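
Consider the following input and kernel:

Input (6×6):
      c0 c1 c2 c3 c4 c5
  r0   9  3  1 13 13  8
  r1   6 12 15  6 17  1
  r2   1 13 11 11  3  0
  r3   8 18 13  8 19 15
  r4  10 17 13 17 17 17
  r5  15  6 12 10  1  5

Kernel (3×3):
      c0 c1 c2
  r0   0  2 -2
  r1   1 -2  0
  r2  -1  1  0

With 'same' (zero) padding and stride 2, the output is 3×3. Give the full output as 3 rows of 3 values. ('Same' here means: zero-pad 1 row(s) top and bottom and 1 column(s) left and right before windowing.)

-12 4 -2
-6 4 48
-25 7 -18

Output[0,0]: The receptive field on the zero-padded input at this output position is [0 0 0 / 0 9 3 / 0 6 12]. Elementwise product with the kernel and sum: 0·2 + 0·-2 + 0·1 + 9·-2 + 0·-1 + 6·1.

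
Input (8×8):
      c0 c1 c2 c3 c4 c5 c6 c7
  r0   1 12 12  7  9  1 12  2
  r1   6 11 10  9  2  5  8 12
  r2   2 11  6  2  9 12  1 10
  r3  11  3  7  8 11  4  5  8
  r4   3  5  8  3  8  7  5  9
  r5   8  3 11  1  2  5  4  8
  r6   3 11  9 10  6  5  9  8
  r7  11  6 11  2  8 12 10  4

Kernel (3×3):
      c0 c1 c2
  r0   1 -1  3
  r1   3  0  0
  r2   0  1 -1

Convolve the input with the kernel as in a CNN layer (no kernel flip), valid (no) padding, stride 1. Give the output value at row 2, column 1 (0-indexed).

The receptive field on the input at this output position is [11 6 2 / 3 7 8 / 5 8 3]. Elementwise product with the kernel and sum: 11·1 + 6·-1 + 2·3 + 3·3 + 8·1 + 3·-1.

25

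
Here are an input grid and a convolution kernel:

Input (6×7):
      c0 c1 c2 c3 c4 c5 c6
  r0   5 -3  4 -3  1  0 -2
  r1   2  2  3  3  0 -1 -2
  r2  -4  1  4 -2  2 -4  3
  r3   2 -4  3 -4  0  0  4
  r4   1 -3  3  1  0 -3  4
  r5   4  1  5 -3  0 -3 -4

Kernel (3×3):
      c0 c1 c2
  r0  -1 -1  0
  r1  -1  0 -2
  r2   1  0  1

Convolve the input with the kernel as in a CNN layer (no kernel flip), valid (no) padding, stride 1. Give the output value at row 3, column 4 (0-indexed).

The receptive field on the input at this output position is [0 0 4 / 0 -3 4 / 0 -3 -4]. Elementwise product with the kernel and sum: 0·-1 + 0·-1 + 0·-1 + 4·-2 + 0·1 + -4·1.

-12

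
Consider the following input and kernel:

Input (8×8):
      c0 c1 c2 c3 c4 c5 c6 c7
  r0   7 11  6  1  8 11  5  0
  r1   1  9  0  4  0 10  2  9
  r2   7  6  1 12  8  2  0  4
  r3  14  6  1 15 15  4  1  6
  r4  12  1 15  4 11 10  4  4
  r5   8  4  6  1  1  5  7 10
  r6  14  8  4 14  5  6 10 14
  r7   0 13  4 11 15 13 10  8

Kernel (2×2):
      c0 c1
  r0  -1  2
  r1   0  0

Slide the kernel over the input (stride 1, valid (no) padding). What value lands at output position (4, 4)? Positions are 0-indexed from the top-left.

9

The receptive field on the input at this output position is [11 10 / 1 5]. Elementwise product with the kernel and sum: 11·-1 + 10·2.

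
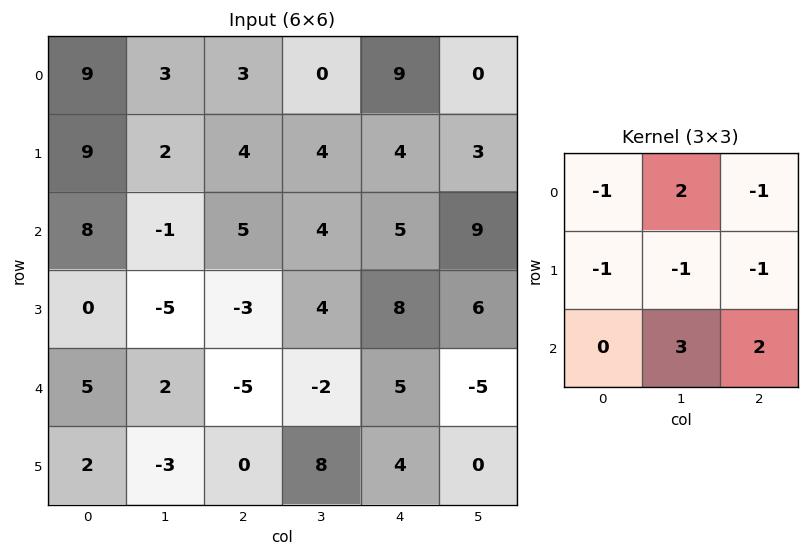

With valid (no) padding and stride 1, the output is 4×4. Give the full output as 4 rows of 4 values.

Output[0,0]: The receptive field on the input at this output position is [9 3 3 / 9 2 4 / 8 -1 5]. Elementwise product with the kernel and sum: 9·-1 + 3·2 + 3·-1 + 9·-1 + 2·-1 + 4·-1 + -1·3 + 5·2.
Output[0,1]: The receptive field on the input at this output position is [3 3 0 / 2 4 4 / -1 5 4]. Elementwise product with the kernel and sum: 3·-1 + 3·2 + 0·-1 + 2·-1 + 4·-1 + 4·-1 + 5·3 + 4·2.

-14 16 -2 40
-42 -7 14 19
-11 -8 -7 -16
-18 16 37 20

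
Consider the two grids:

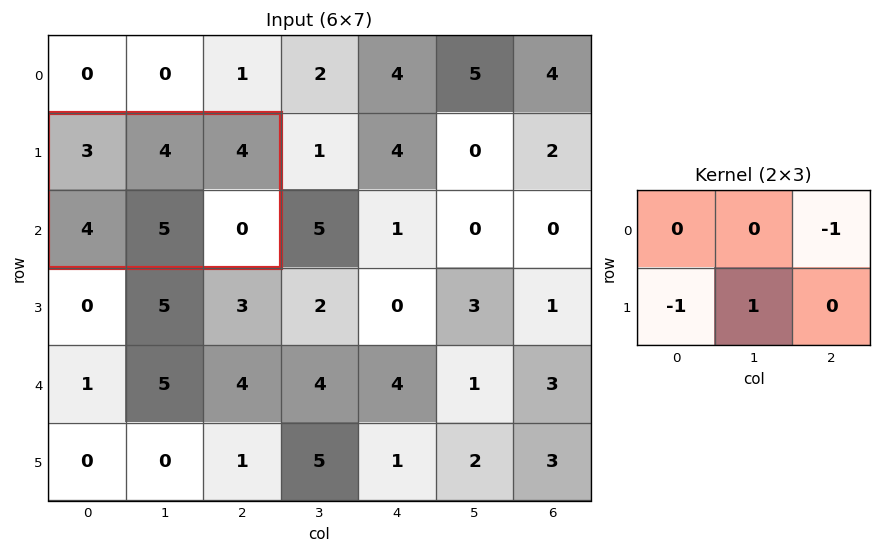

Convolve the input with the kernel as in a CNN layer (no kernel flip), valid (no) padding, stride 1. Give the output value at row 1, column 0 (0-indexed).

-3

The receptive field on the input at this output position is [3 4 4 / 4 5 0]. Elementwise product with the kernel and sum: 4·-1 + 4·-1 + 5·1.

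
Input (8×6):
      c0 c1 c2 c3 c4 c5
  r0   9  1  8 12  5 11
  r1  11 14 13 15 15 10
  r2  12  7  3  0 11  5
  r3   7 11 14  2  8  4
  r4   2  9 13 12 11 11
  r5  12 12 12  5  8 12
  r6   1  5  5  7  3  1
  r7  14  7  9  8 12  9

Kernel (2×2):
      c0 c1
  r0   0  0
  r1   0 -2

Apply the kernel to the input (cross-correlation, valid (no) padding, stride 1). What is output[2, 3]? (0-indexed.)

-16

The receptive field on the input at this output position is [0 11 / 2 8]. Elementwise product with the kernel and sum: 8·-2.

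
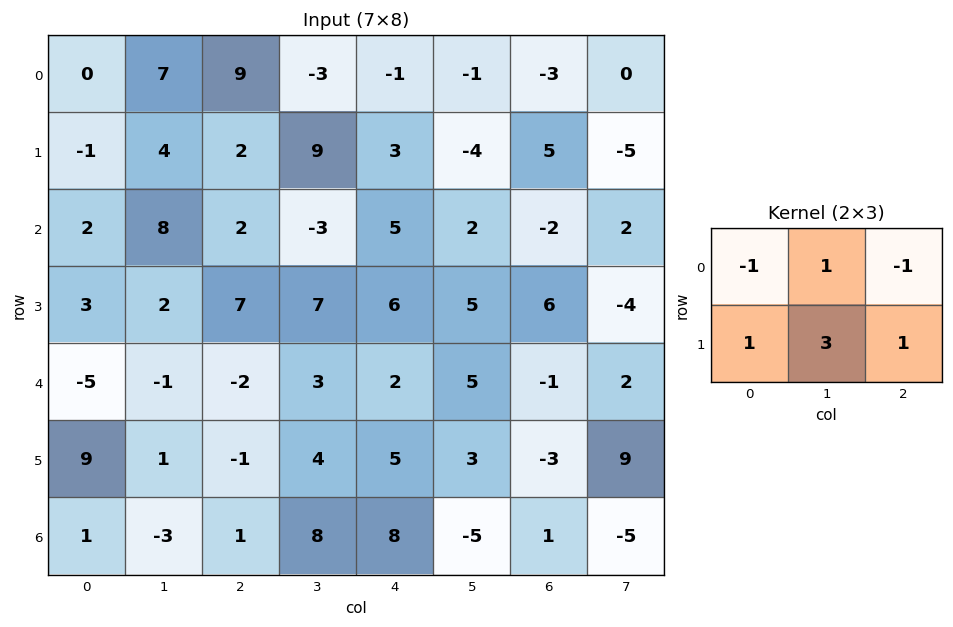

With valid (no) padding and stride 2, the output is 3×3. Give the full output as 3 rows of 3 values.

11 21 -1
20 24 26
17 19 15

Output[0,0]: The receptive field on the input at this output position is [0 7 9 / -1 4 2]. Elementwise product with the kernel and sum: 0·-1 + 7·1 + 9·-1 + -1·1 + 4·3 + 2·1.
Output[0,1]: The receptive field on the input at this output position is [9 -3 -1 / 2 9 3]. Elementwise product with the kernel and sum: 9·-1 + -3·1 + -1·-1 + 2·1 + 9·3 + 3·1.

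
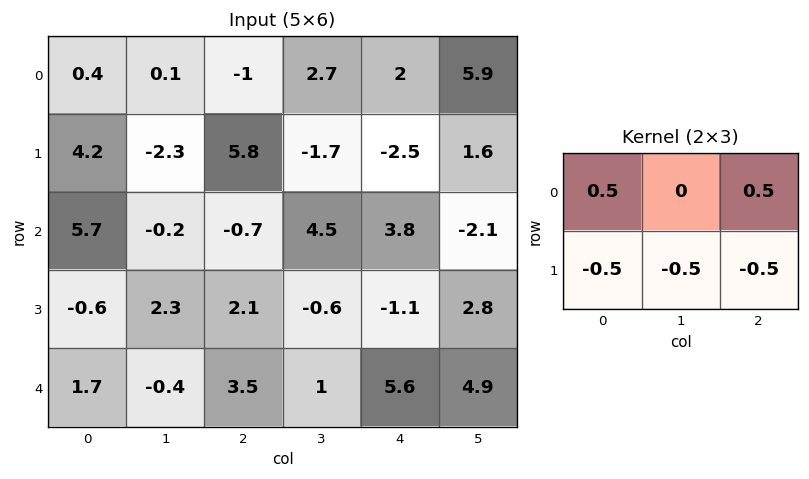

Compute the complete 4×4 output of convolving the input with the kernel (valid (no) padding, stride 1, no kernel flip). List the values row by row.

Output[0,0]: The receptive field on the input at this output position is [0.4 0.1 -1 / 4.2 -2.3 5.8]. Elementwise product with the kernel and sum: 0.4·0.5 + -1·0.5 + 4.2·-0.5 + -2.3·-0.5 + 5.8·-0.5.

-4.15 0.5 -0.3 5.6
2.6 -3.8 -2.15 -3.15
0.6 0.25 1.35 0.65
-1.65 -1.2 -4.55 -4.65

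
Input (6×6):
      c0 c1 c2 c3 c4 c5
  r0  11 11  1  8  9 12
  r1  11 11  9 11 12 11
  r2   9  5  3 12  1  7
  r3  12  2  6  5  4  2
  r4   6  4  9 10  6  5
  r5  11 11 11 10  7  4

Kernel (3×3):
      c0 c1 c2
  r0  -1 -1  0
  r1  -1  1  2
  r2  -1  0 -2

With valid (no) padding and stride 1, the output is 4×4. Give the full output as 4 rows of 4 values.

-19 -21 12 -20
-44 -10 -23 -29
-36 -18 -29 -30
-31 -14 -23 -21

Output[0,0]: The receptive field on the input at this output position is [11 11 1 / 11 11 9 / 9 5 3]. Elementwise product with the kernel and sum: 11·-1 + 11·-1 + 11·-1 + 11·1 + 9·2 + 9·-1 + 3·-2.
Output[0,1]: The receptive field on the input at this output position is [11 1 8 / 11 9 11 / 5 3 12]. Elementwise product with the kernel and sum: 11·-1 + 1·-1 + 11·-1 + 9·1 + 11·2 + 5·-1 + 12·-2.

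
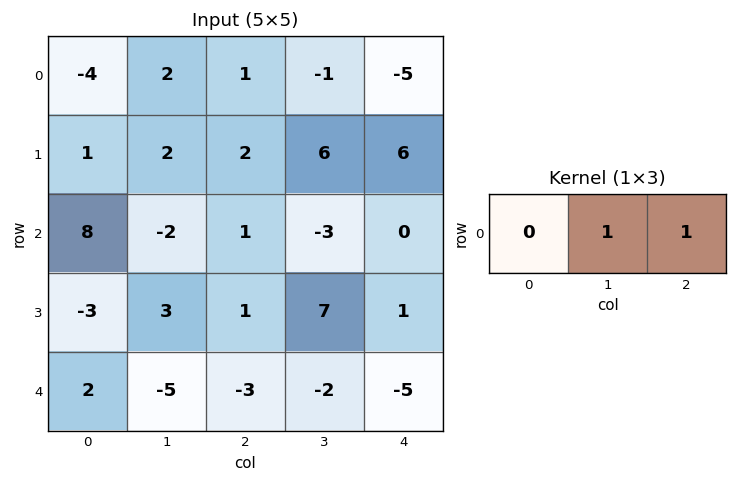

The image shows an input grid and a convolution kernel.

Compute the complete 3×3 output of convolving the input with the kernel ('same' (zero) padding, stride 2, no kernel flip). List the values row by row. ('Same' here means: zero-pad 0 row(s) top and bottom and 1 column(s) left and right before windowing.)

Output[0,0]: The receptive field on the zero-padded input at this output position is [0 -4 2]. Elementwise product with the kernel and sum: -4·1 + 2·1.

-2 0 -5
6 -2 0
-3 -5 -5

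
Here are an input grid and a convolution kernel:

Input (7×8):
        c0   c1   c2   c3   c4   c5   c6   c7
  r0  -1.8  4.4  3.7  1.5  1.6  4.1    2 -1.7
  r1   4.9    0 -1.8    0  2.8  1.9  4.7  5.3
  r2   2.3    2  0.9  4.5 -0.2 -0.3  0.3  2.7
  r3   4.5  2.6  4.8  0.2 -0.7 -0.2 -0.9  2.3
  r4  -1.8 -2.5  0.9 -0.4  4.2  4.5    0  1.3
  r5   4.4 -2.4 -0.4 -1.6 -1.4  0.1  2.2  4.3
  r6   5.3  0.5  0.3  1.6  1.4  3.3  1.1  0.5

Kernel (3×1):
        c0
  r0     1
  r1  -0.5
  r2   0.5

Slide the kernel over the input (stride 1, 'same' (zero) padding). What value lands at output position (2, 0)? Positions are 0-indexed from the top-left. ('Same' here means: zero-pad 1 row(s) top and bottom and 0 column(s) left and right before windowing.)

6

The receptive field on the zero-padded input at this output position is [4.9 / 2.3 / 4.5]. Elementwise product with the kernel and sum: 4.9·1 + 2.3·-0.5 + 4.5·0.5.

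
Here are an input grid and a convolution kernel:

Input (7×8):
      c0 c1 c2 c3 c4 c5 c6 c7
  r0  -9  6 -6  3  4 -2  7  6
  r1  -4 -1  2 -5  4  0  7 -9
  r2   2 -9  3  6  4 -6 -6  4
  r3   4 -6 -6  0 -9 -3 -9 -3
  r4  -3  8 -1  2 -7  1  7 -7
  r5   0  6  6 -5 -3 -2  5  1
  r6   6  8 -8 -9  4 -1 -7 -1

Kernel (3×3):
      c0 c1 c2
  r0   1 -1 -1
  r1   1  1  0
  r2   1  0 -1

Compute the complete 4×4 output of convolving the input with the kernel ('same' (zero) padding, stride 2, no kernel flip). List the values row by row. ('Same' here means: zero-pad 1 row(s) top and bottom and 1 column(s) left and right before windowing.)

Output[0,0]: The receptive field on the zero-padded input at this output position is [0 0 0 / 0 -9 6 / 0 -4 -1]. Elementwise product with the kernel and sum: 0·1 + 0·-1 + 0·-1 + 0·1 + -9·1 + 0·1 + -1·-1.

-8 4 2 14
13 -10 4 -10
-7 18 4 14
0 5 -5 -16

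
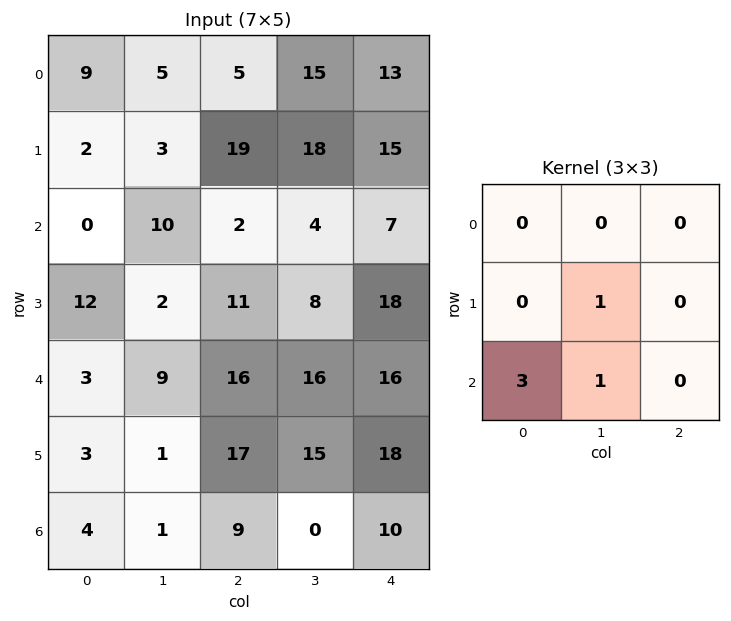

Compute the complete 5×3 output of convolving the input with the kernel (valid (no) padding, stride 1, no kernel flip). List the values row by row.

13 51 28
48 19 45
20 54 72
19 36 82
14 29 42

Output[0,0]: The receptive field on the input at this output position is [9 5 5 / 2 3 19 / 0 10 2]. Elementwise product with the kernel and sum: 3·1 + 0·3 + 10·1.
Output[0,1]: The receptive field on the input at this output position is [5 5 15 / 3 19 18 / 10 2 4]. Elementwise product with the kernel and sum: 19·1 + 10·3 + 2·1.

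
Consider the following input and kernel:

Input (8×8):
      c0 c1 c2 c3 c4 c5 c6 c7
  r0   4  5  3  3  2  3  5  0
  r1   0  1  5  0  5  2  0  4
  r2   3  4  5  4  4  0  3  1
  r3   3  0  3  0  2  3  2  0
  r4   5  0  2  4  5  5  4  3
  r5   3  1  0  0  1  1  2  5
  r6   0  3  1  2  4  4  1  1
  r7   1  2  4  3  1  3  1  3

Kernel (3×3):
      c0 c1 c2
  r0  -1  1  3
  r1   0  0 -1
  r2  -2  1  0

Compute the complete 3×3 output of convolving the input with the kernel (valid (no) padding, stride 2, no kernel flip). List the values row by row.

Output[0,0]: The receptive field on the input at this output position is [4 5 3 / 0 1 5 / 3 4 5]. Elementwise product with the kernel and sum: 4·-1 + 5·1 + 3·3 + 5·-1 + 3·-2 + 4·1.
Output[0,1]: The receptive field on the input at this output position is [3 3 2 / 5 0 5 / 5 4 4]. Elementwise product with the kernel and sum: 3·-1 + 3·1 + 2·3 + 5·-1 + 5·-2 + 4·1.

3 -5 8
3 9 -2
4 16 6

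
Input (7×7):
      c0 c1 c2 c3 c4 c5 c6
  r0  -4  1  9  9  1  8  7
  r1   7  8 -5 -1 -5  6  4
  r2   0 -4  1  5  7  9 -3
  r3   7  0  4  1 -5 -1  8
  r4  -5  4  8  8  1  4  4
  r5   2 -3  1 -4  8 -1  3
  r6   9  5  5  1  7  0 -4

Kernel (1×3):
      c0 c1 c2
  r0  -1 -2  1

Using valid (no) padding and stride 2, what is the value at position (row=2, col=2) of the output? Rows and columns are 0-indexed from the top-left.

-5

The receptive field on the input at this output position is [1 4 4]. Elementwise product with the kernel and sum: 1·-1 + 4·-2 + 4·1.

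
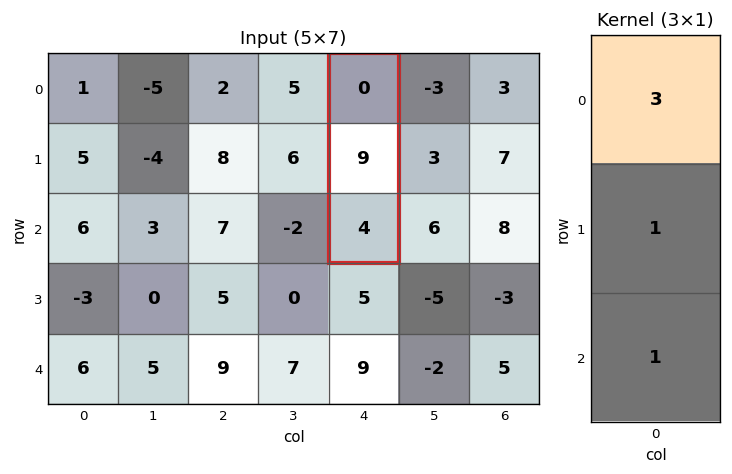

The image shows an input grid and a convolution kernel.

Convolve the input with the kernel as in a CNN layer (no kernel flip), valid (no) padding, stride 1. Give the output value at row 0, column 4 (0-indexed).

13

The receptive field on the input at this output position is [0 / 9 / 4]. Elementwise product with the kernel and sum: 0·3 + 9·1 + 4·1.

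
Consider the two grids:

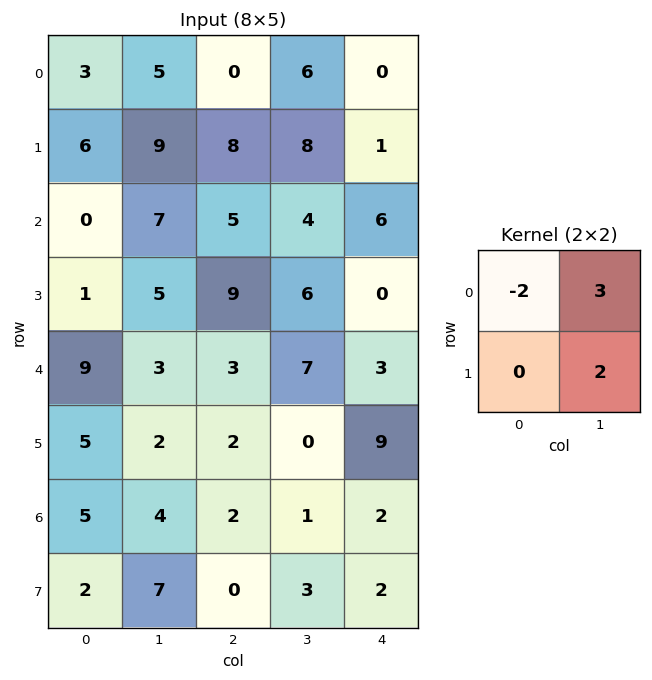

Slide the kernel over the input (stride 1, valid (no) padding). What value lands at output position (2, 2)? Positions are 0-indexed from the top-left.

14

The receptive field on the input at this output position is [5 4 / 9 6]. Elementwise product with the kernel and sum: 5·-2 + 4·3 + 6·2.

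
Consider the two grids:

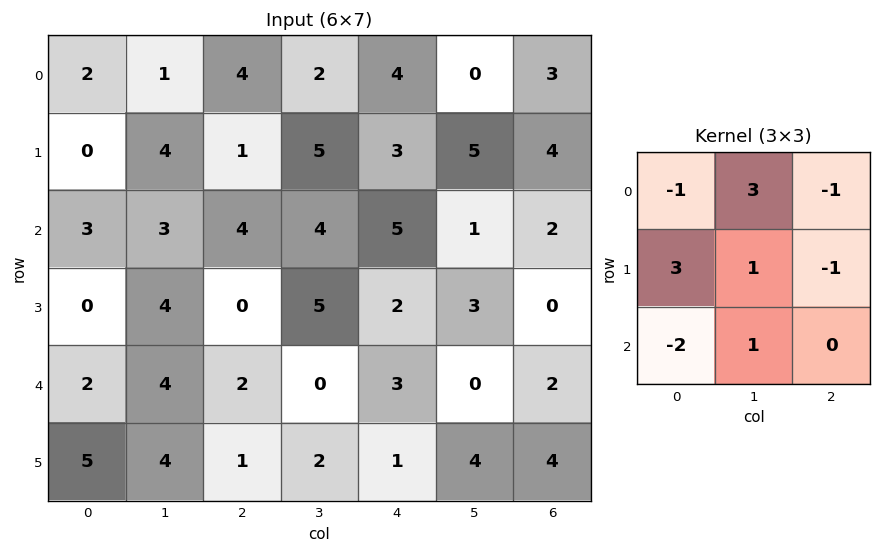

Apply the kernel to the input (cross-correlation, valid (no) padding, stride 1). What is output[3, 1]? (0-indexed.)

-2

The receptive field on the input at this output position is [4 0 5 / 4 2 0 / 4 1 2]. Elementwise product with the kernel and sum: 4·-1 + 0·3 + 5·-1 + 4·3 + 2·1 + 0·-1 + 4·-2 + 1·1.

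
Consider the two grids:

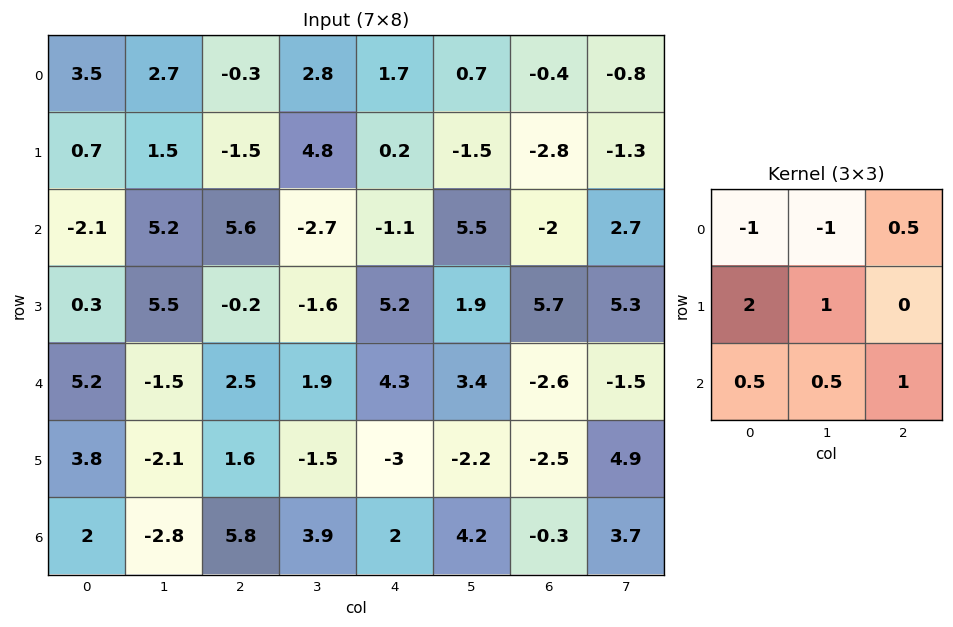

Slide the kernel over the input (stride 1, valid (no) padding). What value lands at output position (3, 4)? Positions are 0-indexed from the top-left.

2.65

The receptive field on the input at this output position is [5.2 1.9 5.7 / 4.3 3.4 -2.6 / -3 -2.2 -2.5]. Elementwise product with the kernel and sum: 5.2·-1 + 1.9·-1 + 5.7·0.5 + 4.3·2 + 3.4·1 + -3·0.5 + -2.2·0.5 + -2.5·1.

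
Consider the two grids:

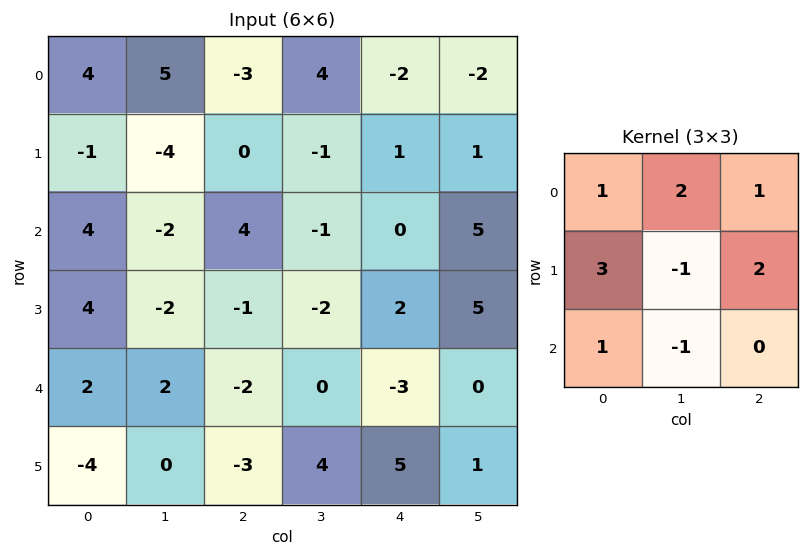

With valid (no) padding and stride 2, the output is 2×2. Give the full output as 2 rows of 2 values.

18 11
16 3

Output[0,0]: The receptive field on the input at this output position is [4 5 -3 / -1 -4 0 / 4 -2 4]. Elementwise product with the kernel and sum: 4·1 + 5·2 + -3·1 + -1·3 + -4·-1 + 0·2 + 4·1 + -2·-1.
Output[0,1]: The receptive field on the input at this output position is [-3 4 -2 / 0 -1 1 / 4 -1 0]. Elementwise product with the kernel and sum: -3·1 + 4·2 + -2·1 + 0·3 + -1·-1 + 1·2 + 4·1 + -1·-1.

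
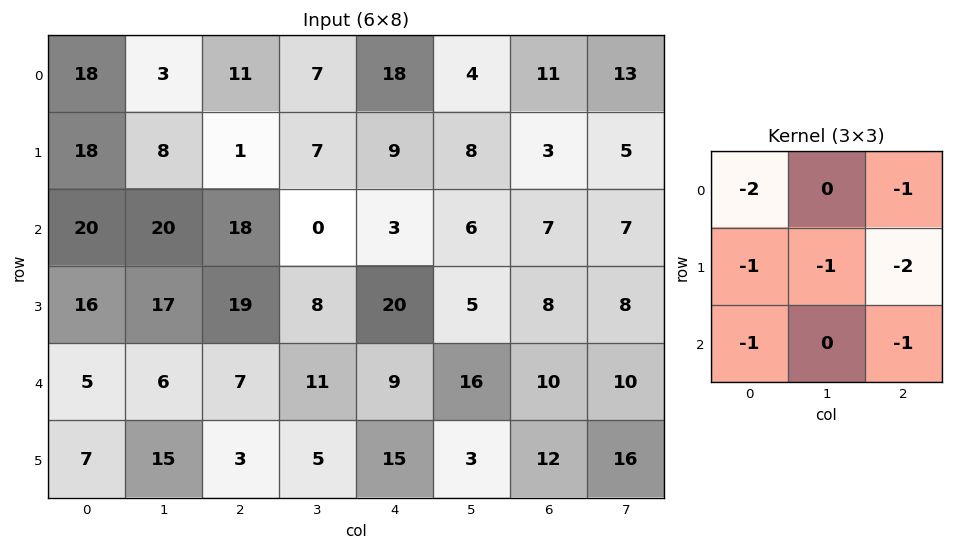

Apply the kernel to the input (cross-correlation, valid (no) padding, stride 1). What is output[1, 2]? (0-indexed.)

-74

The receptive field on the input at this output position is [1 7 9 / 18 0 3 / 19 8 20]. Elementwise product with the kernel and sum: 1·-2 + 9·-1 + 18·-1 + 0·-1 + 3·-2 + 19·-1 + 20·-1.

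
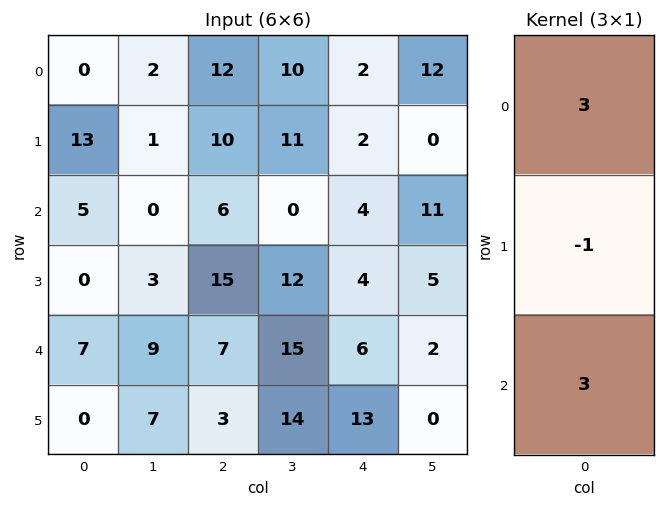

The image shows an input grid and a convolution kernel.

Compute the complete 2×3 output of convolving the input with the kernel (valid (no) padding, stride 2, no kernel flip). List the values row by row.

2 44 16
36 24 26

Output[0,0]: The receptive field on the input at this output position is [0 / 13 / 5]. Elementwise product with the kernel and sum: 0·3 + 13·-1 + 5·3.
Output[0,1]: The receptive field on the input at this output position is [12 / 10 / 6]. Elementwise product with the kernel and sum: 12·3 + 10·-1 + 6·3.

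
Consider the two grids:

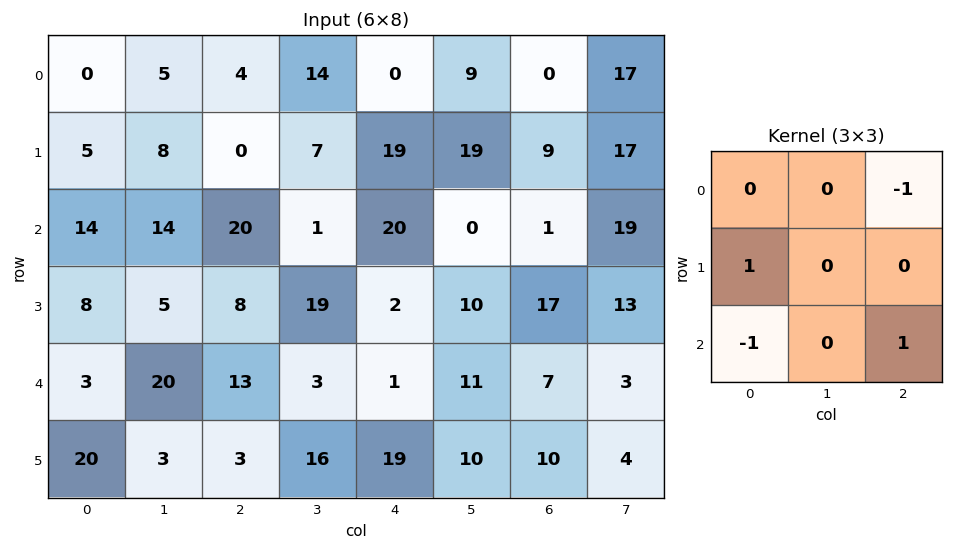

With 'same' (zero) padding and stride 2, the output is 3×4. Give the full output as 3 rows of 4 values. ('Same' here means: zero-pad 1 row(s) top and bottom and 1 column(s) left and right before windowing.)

Output[0,0]: The receptive field on the zero-padded input at this output position is [0 0 0 / 0 0 5 / 0 5 8]. Elementwise product with the kernel and sum: 0·-1 + 0·1 + 0·-1 + 8·1.
Output[0,1]: The receptive field on the zero-padded input at this output position is [0 0 0 / 5 4 14 / 8 0 7]. Elementwise product with the kernel and sum: 0·-1 + 5·1 + 8·-1 + 7·1.

8 4 26 7
-3 21 -27 -14
-2 14 -13 -8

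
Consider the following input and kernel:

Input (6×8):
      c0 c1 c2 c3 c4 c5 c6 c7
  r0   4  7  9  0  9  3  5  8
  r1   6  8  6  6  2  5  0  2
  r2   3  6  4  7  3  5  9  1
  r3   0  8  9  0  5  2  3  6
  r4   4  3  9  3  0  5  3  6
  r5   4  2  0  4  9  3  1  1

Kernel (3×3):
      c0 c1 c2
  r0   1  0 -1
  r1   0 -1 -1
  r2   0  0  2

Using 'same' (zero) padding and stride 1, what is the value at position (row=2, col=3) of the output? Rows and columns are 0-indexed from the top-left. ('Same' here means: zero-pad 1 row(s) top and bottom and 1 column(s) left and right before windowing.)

4

The receptive field on the zero-padded input at this output position is [6 6 2 / 4 7 3 / 9 0 5]. Elementwise product with the kernel and sum: 6·1 + 2·-1 + 7·-1 + 3·-1 + 5·2.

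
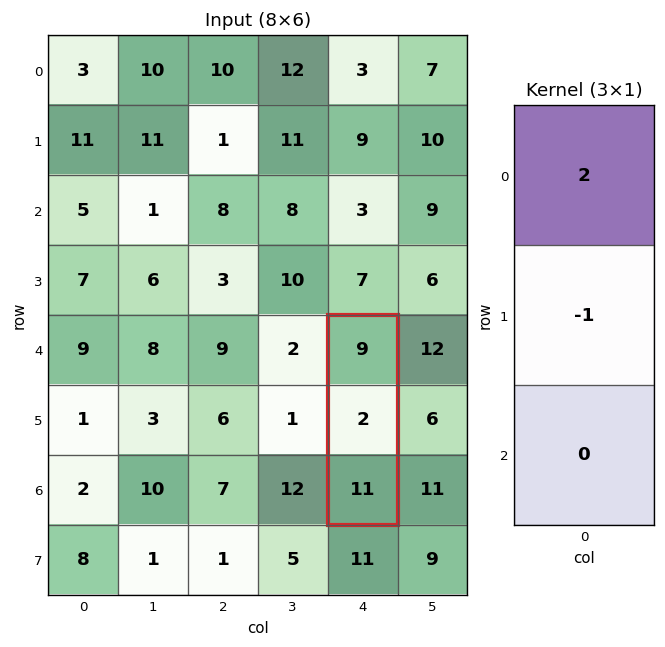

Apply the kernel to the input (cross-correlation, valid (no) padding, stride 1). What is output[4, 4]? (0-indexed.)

The receptive field on the input at this output position is [9 / 2 / 11]. Elementwise product with the kernel and sum: 9·2 + 2·-1.

16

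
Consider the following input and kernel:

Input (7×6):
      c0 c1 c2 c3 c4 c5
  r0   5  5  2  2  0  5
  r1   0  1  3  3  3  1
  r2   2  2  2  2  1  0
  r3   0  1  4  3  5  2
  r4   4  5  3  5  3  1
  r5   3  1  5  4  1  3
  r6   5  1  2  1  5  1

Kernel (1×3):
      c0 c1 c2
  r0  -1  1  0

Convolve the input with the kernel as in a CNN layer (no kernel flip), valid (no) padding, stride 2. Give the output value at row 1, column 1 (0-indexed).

0

The receptive field on the input at this output position is [2 2 1]. Elementwise product with the kernel and sum: 2·-1 + 2·1.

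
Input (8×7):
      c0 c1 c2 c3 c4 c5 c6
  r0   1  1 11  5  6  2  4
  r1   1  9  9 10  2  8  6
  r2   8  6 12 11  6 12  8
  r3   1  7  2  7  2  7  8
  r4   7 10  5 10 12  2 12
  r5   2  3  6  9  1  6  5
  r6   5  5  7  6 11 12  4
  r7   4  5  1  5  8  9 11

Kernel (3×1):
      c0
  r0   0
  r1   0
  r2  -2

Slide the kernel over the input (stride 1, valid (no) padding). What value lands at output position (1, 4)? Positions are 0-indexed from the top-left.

-4

The receptive field on the input at this output position is [2 / 6 / 2]. Elementwise product with the kernel and sum: 2·-2.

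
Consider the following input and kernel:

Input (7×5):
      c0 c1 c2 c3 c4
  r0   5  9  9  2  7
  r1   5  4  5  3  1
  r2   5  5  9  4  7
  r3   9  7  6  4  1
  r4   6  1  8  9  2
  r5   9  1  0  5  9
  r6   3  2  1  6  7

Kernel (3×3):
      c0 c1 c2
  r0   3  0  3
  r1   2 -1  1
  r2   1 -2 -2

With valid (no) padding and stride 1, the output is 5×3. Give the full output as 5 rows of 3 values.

30 18 43
27 13 35
47 6 43
71 27 2
56 25 9

Output[0,0]: The receptive field on the input at this output position is [5 9 9 / 5 4 5 / 5 5 9]. Elementwise product with the kernel and sum: 5·3 + 9·3 + 5·2 + 4·-1 + 5·1 + 5·1 + 5·-2 + 9·-2.
Output[0,1]: The receptive field on the input at this output position is [9 9 2 / 4 5 3 / 5 9 4]. Elementwise product with the kernel and sum: 9·3 + 2·3 + 4·2 + 5·-1 + 3·1 + 5·1 + 9·-2 + 4·-2.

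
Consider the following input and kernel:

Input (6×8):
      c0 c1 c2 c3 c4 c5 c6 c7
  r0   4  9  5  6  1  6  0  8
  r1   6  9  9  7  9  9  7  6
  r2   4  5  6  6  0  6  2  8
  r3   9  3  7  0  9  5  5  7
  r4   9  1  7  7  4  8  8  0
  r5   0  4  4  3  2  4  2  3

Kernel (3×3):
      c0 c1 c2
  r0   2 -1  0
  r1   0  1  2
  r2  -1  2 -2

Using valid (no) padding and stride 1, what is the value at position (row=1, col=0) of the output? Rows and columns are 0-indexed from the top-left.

The receptive field on the input at this output position is [6 9 9 / 4 5 6 / 9 3 7]. Elementwise product with the kernel and sum: 6·2 + 9·-1 + 5·1 + 6·2 + 9·-1 + 3·2 + 7·-2.

3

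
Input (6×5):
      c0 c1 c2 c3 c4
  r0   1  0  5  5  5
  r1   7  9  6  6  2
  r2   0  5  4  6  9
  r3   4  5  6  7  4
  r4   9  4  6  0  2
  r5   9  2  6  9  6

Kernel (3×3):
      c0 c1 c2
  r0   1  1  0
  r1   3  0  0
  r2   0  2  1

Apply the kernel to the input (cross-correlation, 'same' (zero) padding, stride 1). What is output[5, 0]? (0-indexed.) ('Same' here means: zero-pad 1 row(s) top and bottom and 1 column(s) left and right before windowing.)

9

The receptive field on the zero-padded input at this output position is [0 9 4 / 0 9 2 / 0 0 0]. Elementwise product with the kernel and sum: 0·1 + 9·1 + 0·3 + 0·2 + 0·1.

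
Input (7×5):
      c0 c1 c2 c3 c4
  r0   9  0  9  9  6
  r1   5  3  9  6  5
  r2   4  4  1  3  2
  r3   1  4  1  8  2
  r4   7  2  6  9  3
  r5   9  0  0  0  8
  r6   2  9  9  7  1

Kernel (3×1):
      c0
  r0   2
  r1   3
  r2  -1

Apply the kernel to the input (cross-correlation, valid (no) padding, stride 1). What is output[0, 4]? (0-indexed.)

25

The receptive field on the input at this output position is [6 / 5 / 2]. Elementwise product with the kernel and sum: 6·2 + 5·3 + 2·-1.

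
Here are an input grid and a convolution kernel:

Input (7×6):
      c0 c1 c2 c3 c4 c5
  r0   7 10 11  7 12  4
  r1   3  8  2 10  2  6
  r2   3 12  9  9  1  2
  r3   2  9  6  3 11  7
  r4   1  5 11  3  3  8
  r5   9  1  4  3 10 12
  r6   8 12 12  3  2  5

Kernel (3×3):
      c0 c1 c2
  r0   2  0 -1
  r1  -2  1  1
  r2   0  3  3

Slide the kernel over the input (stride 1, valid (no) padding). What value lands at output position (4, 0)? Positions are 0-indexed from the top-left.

50

The receptive field on the input at this output position is [1 5 11 / 9 1 4 / 8 12 12]. Elementwise product with the kernel and sum: 1·2 + 11·-1 + 9·-2 + 1·1 + 4·1 + 12·3 + 12·3.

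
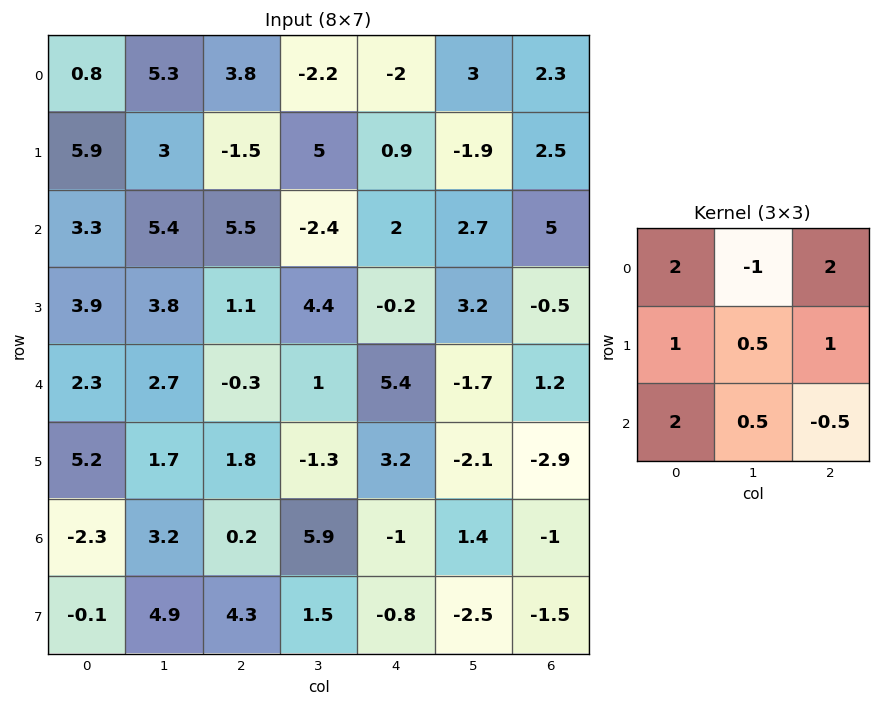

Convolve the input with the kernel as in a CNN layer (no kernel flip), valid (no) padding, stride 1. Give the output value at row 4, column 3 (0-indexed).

The receptive field on the input at this output position is [1 5.4 -1.7 / -1.3 3.2 -2.1 / 5.9 -1 1.4]. Elementwise product with the kernel and sum: 1·2 + 5.4·-1 + -1.7·2 + -1.3·1 + 3.2·0.5 + -2.1·1 + 5.9·2 + -1·0.5 + 1.4·-0.5.

2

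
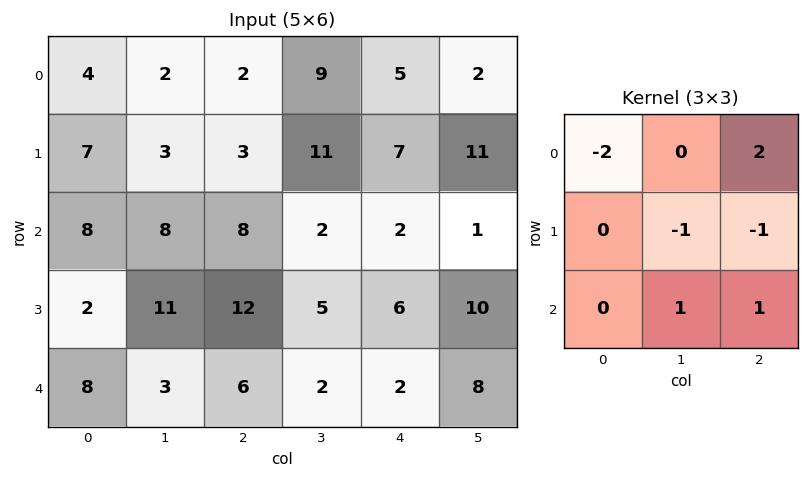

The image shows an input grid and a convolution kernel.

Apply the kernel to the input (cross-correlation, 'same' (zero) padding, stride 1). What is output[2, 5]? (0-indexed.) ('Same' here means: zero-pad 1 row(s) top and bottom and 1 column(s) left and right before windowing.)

The receptive field on the zero-padded input at this output position is [7 11 0 / 2 1 0 / 6 10 0]. Elementwise product with the kernel and sum: 7·-2 + 0·2 + 1·-1 + 0·-1 + 10·1 + 0·1.

-5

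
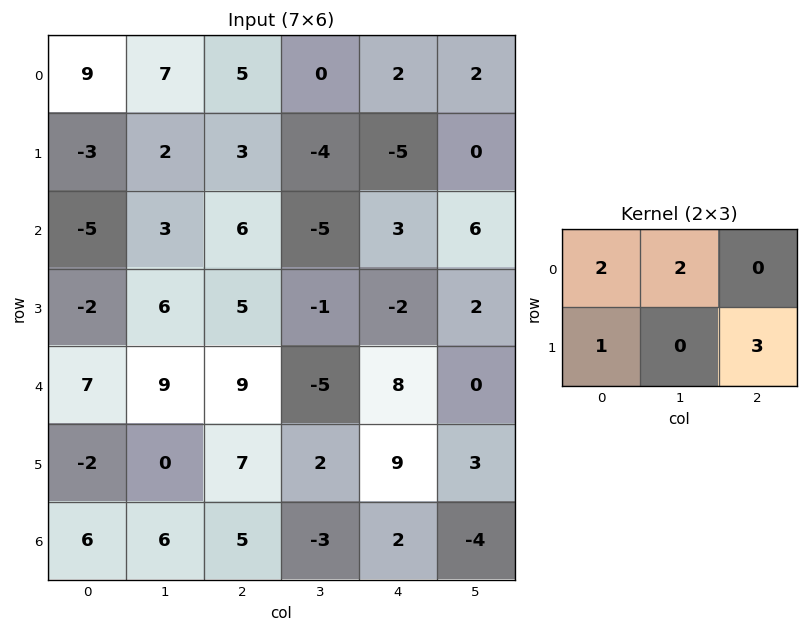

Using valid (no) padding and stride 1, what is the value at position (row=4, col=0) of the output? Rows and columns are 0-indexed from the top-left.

The receptive field on the input at this output position is [7 9 9 / -2 0 7]. Elementwise product with the kernel and sum: 7·2 + 9·2 + -2·1 + 7·3.

51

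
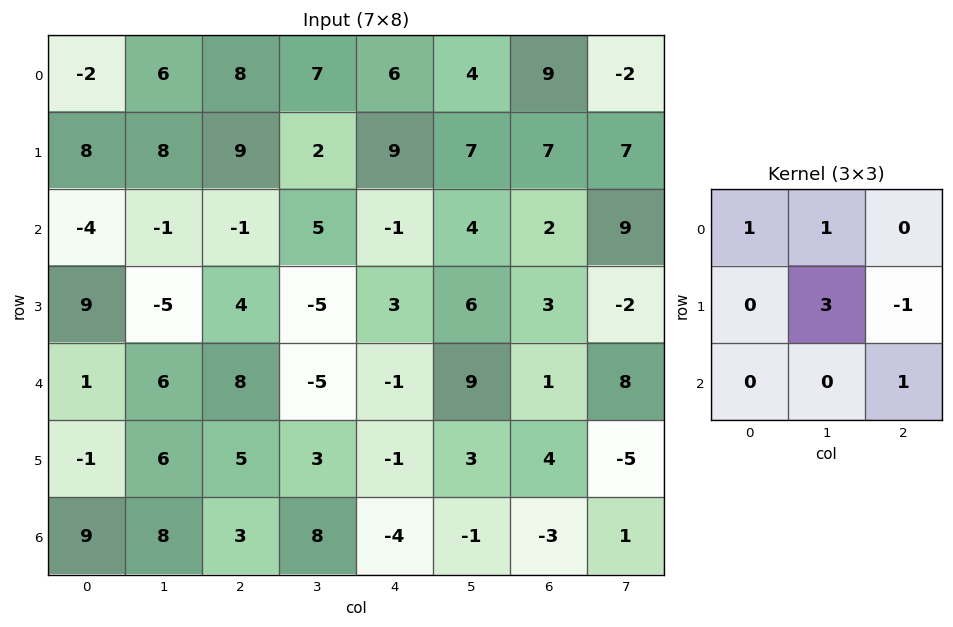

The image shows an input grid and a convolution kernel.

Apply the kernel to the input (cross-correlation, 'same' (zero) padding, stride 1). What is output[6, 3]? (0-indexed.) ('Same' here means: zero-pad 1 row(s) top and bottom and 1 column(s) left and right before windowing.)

36

The receptive field on the zero-padded input at this output position is [5 3 -1 / 3 8 -4 / 0 0 0]. Elementwise product with the kernel and sum: 5·1 + 3·1 + 8·3 + -4·-1 + 0·1.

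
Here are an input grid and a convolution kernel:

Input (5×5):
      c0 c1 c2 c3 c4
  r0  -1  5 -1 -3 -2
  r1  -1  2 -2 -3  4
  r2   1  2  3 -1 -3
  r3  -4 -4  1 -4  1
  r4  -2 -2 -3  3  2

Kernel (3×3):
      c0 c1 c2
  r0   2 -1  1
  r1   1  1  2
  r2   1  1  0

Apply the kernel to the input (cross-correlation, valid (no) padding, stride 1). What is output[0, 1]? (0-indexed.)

The receptive field on the input at this output position is [5 -1 -3 / 2 -2 -3 / 2 3 -1]. Elementwise product with the kernel and sum: 5·2 + -1·-1 + -3·1 + 2·1 + -2·1 + -3·2 + 2·1 + 3·1.

7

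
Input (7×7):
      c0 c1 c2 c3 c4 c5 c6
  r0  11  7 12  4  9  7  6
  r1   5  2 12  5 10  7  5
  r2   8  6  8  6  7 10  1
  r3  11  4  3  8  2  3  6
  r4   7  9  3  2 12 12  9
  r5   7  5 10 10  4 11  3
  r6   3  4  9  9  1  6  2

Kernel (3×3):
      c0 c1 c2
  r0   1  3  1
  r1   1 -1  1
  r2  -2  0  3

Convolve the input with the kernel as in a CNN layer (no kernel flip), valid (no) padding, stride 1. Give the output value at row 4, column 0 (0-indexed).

70

The receptive field on the input at this output position is [7 9 3 / 7 5 10 / 3 4 9]. Elementwise product with the kernel and sum: 7·1 + 9·3 + 3·1 + 7·1 + 5·-1 + 10·1 + 3·-2 + 9·3.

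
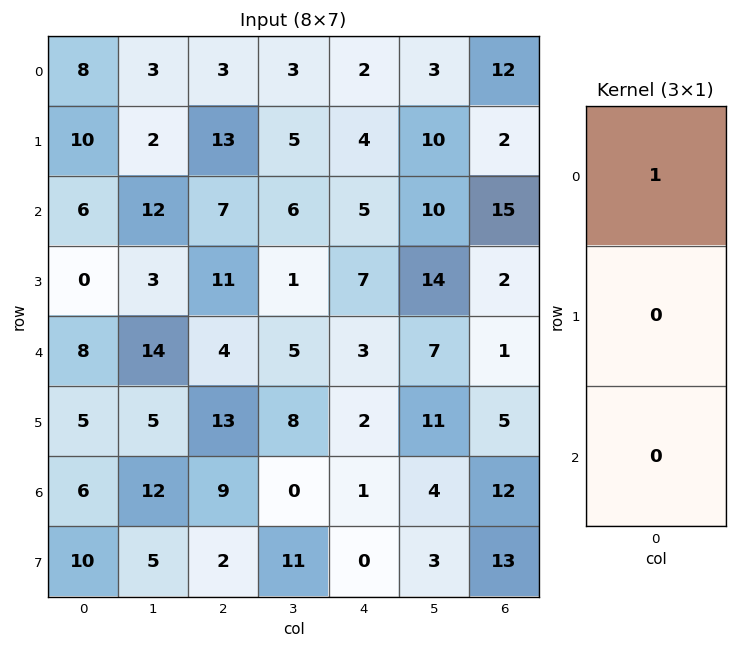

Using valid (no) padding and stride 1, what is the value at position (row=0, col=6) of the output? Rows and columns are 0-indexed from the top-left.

12

The receptive field on the input at this output position is [12 / 2 / 15]. Elementwise product with the kernel and sum: 12·1.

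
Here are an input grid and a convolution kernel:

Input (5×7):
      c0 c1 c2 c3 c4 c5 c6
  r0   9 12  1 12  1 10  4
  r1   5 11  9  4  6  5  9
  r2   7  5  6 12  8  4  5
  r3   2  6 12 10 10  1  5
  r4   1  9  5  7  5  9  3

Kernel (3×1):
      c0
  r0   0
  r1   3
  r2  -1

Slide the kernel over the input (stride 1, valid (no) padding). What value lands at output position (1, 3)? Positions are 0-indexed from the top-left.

The receptive field on the input at this output position is [4 / 12 / 10]. Elementwise product with the kernel and sum: 12·3 + 10·-1.

26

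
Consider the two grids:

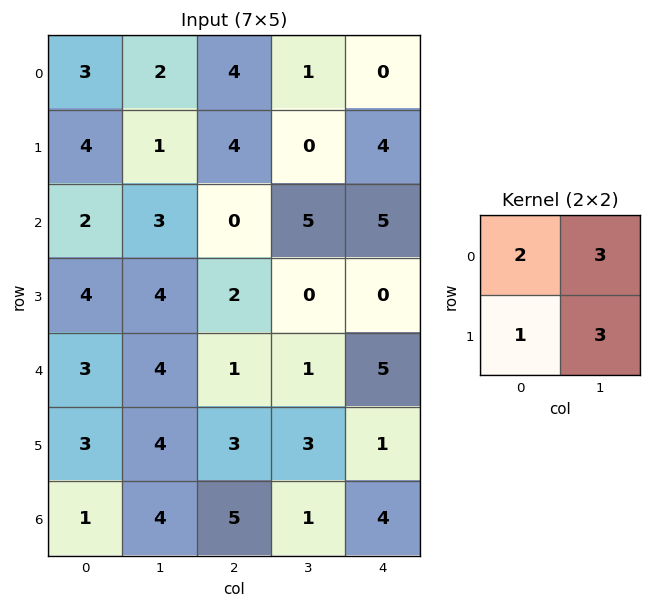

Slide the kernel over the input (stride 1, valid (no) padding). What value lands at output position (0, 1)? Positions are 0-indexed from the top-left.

29

The receptive field on the input at this output position is [2 4 / 1 4]. Elementwise product with the kernel and sum: 2·2 + 4·3 + 1·1 + 4·3.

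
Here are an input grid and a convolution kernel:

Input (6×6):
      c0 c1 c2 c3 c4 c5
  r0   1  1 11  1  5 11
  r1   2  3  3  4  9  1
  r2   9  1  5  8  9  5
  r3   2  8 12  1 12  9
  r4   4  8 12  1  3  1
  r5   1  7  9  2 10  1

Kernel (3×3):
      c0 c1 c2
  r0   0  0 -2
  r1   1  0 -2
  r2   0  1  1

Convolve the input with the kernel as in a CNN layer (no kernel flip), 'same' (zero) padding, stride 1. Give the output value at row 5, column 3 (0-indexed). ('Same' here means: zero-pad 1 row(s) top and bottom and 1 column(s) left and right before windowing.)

The receptive field on the zero-padded input at this output position is [12 1 3 / 9 2 10 / 0 0 0]. Elementwise product with the kernel and sum: 3·-2 + 9·1 + 10·-2 + 0·1 + 0·1.

-17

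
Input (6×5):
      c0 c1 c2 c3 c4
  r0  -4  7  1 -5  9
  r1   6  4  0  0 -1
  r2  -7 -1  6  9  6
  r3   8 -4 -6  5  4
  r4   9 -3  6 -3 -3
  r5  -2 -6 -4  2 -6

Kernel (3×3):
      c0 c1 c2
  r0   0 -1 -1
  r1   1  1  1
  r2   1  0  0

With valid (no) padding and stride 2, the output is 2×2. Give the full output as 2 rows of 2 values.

Output[0,0]: The receptive field on the input at this output position is [-4 7 1 / 6 4 0 / -7 -1 6]. Elementwise product with the kernel and sum: 7·-1 + 1·-1 + 6·1 + 4·1 + 0·1 + -7·1.

-5 1
2 -6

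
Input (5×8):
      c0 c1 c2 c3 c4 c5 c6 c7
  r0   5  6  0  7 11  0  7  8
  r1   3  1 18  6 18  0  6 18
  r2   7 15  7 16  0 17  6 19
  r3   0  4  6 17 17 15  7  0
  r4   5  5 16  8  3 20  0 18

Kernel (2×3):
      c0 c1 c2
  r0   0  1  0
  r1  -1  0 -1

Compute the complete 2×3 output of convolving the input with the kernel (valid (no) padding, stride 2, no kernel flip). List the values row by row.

-15 -29 -24
9 -7 -7

Output[0,0]: The receptive field on the input at this output position is [5 6 0 / 3 1 18]. Elementwise product with the kernel and sum: 6·1 + 3·-1 + 18·-1.
Output[0,1]: The receptive field on the input at this output position is [0 7 11 / 18 6 18]. Elementwise product with the kernel and sum: 7·1 + 18·-1 + 18·-1.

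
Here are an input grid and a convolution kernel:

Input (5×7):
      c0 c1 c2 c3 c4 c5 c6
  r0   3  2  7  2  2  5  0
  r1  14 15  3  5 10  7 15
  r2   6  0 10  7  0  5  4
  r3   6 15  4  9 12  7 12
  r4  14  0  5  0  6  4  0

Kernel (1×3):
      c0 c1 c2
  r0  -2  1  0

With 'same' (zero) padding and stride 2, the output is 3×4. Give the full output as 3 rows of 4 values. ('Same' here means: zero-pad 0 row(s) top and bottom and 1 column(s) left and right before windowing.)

Output[0,0]: The receptive field on the zero-padded input at this output position is [0 3 2]. Elementwise product with the kernel and sum: 0·-2 + 3·1.

3 3 -2 -10
6 10 -14 -6
14 5 6 -8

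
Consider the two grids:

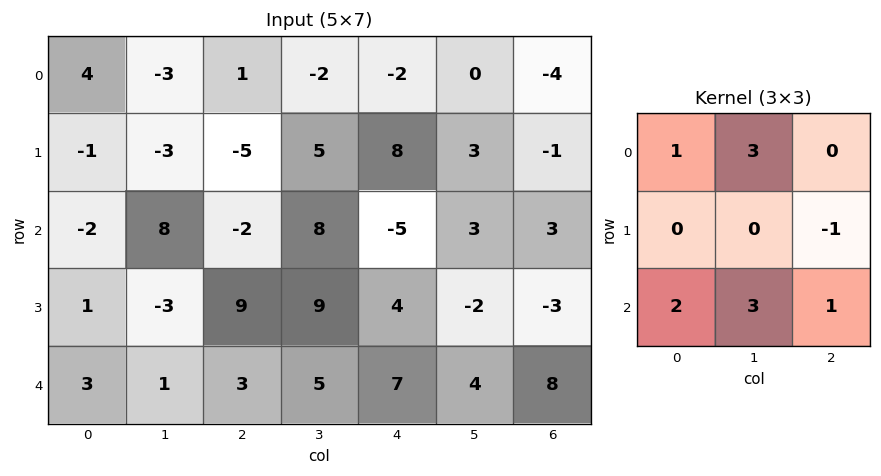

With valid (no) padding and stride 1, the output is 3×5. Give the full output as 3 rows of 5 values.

18 13 2 -7 1
-6 4 64 54 13
25 9 46 30 41

Output[0,0]: The receptive field on the input at this output position is [4 -3 1 / -1 -3 -5 / -2 8 -2]. Elementwise product with the kernel and sum: 4·1 + -3·3 + -5·-1 + -2·2 + 8·3 + -2·1.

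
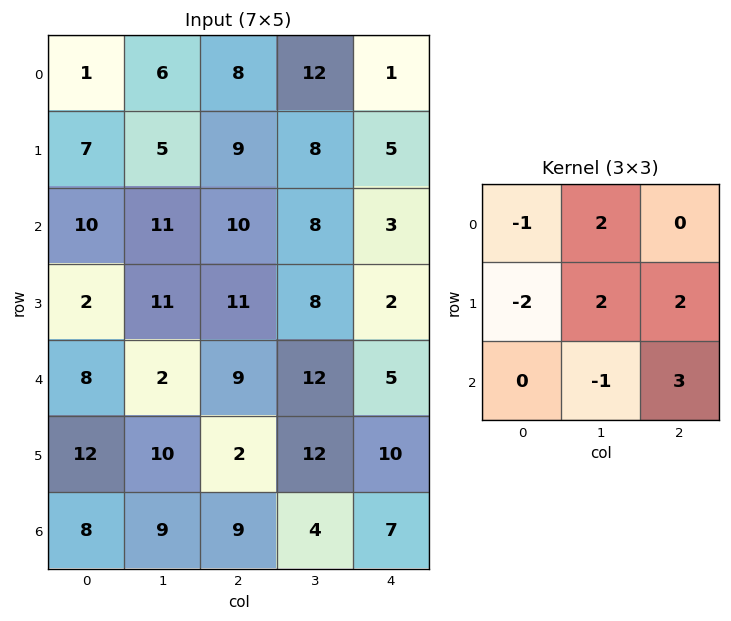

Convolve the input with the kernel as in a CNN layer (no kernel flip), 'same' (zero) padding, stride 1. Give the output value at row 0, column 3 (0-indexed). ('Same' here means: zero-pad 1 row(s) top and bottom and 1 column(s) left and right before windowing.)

17

The receptive field on the zero-padded input at this output position is [0 0 0 / 8 12 1 / 9 8 5]. Elementwise product with the kernel and sum: 0·-1 + 0·2 + 8·-2 + 12·2 + 1·2 + 8·-1 + 5·3.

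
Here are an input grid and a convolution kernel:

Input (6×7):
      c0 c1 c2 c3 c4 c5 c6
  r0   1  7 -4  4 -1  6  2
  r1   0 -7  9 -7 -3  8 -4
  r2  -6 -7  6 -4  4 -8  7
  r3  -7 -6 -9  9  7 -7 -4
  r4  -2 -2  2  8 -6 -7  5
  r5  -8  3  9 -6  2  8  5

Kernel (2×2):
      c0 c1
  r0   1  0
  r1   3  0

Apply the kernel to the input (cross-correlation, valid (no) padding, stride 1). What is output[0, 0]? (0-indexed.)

1

The receptive field on the input at this output position is [1 7 / 0 -7]. Elementwise product with the kernel and sum: 1·1 + 0·3.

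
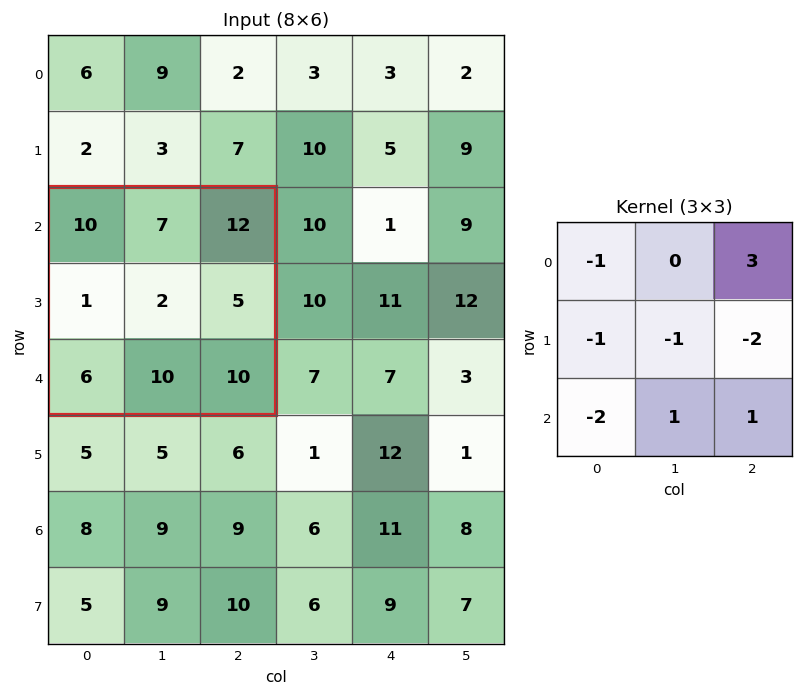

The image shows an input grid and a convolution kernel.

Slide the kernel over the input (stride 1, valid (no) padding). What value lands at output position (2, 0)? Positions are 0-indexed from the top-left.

21

The receptive field on the input at this output position is [10 7 12 / 1 2 5 / 6 10 10]. Elementwise product with the kernel and sum: 10·-1 + 12·3 + 1·-1 + 2·-1 + 5·-2 + 6·-2 + 10·1 + 10·1.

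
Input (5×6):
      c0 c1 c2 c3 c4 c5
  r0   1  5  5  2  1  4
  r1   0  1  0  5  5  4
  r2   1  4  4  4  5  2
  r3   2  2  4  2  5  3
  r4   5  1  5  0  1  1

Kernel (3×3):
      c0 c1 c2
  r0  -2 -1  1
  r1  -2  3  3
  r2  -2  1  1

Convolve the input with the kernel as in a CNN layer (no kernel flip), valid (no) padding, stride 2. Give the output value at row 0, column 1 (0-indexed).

20

The receptive field on the input at this output position is [5 2 1 / 0 5 5 / 4 4 5]. Elementwise product with the kernel and sum: 5·-2 + 2·-1 + 1·1 + 0·-2 + 5·3 + 5·3 + 4·-2 + 4·1 + 5·1.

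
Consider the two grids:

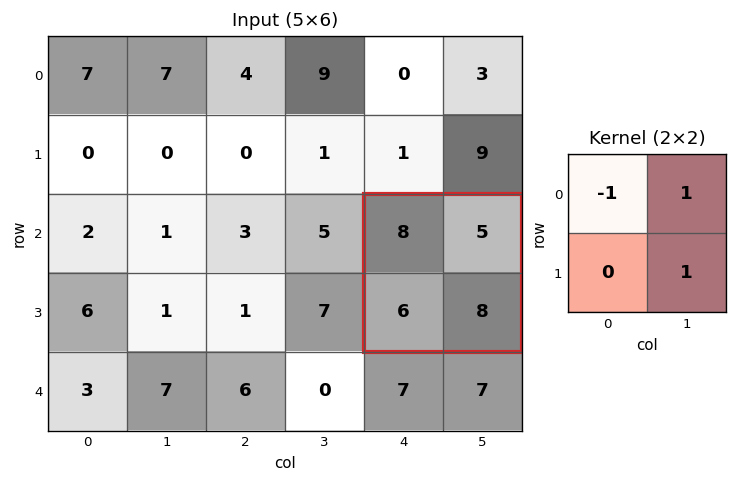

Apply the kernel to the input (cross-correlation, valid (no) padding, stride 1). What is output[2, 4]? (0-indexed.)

5

The receptive field on the input at this output position is [8 5 / 6 8]. Elementwise product with the kernel and sum: 8·-1 + 5·1 + 8·1.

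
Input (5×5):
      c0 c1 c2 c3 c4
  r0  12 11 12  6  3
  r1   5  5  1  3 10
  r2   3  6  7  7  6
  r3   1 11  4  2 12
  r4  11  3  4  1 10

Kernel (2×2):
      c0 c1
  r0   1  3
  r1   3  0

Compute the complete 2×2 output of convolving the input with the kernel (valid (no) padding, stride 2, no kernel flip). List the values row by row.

Output[0,0]: The receptive field on the input at this output position is [12 11 / 5 5]. Elementwise product with the kernel and sum: 12·1 + 11·3 + 5·3.
Output[0,1]: The receptive field on the input at this output position is [12 6 / 1 3]. Elementwise product with the kernel and sum: 12·1 + 6·3 + 1·3.

60 33
24 40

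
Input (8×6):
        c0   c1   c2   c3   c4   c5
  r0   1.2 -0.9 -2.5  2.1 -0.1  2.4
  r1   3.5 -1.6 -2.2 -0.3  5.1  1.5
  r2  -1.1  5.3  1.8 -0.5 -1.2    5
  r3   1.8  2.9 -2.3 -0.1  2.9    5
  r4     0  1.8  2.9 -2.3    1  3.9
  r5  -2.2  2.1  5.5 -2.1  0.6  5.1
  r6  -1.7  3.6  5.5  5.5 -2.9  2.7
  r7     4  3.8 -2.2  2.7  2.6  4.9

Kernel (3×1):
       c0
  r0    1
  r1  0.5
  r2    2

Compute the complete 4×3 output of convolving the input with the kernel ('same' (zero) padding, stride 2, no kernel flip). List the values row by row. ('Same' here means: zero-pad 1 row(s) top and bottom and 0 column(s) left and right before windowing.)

Output[0,0]: The receptive field on the zero-padded input at this output position is [0 / 1.2 / 3.5]. Elementwise product with the kernel and sum: 0·1 + 1.2·0.5 + 3.5·2.

7.6 -5.65 10.15
6.55 -5.9 10.3
-2.6 10.15 4.6
4.95 3.85 4.35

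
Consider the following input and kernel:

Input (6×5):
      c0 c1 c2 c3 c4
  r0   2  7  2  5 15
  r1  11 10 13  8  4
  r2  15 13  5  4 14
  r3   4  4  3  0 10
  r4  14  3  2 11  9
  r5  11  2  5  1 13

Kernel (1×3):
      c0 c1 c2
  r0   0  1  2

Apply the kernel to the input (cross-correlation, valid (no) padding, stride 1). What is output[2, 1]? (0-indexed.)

13

The receptive field on the input at this output position is [13 5 4]. Elementwise product with the kernel and sum: 5·1 + 4·2.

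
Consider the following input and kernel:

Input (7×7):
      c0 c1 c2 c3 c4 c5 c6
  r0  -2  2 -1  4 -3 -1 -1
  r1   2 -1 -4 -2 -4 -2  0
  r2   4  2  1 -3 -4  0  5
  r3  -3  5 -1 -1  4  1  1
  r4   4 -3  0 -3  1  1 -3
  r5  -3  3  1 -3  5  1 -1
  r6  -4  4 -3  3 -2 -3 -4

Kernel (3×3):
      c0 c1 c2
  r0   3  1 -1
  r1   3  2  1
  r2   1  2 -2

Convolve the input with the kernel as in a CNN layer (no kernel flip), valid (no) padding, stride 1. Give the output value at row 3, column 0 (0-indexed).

4

The receptive field on the input at this output position is [-3 5 -1 / 4 -3 0 / -3 3 1]. Elementwise product with the kernel and sum: -3·3 + 5·1 + -1·-1 + 4·3 + -3·2 + 0·1 + -3·1 + 3·2 + 1·-2.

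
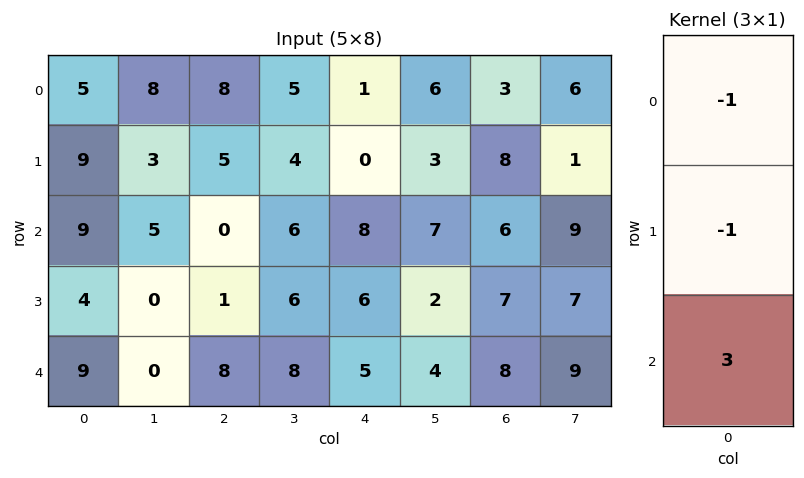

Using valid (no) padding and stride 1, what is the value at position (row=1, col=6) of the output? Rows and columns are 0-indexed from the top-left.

The receptive field on the input at this output position is [8 / 6 / 7]. Elementwise product with the kernel and sum: 8·-1 + 6·-1 + 7·3.

7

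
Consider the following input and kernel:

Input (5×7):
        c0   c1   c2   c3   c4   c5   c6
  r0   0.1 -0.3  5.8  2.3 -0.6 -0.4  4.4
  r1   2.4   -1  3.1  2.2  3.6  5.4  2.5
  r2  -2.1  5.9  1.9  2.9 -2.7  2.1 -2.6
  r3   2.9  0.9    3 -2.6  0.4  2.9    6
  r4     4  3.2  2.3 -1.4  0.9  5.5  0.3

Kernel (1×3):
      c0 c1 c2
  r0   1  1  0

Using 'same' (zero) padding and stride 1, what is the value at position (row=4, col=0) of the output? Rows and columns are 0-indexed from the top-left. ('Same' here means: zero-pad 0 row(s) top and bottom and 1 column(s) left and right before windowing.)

4

The receptive field on the zero-padded input at this output position is [0 4 3.2]. Elementwise product with the kernel and sum: 0·1 + 4·1.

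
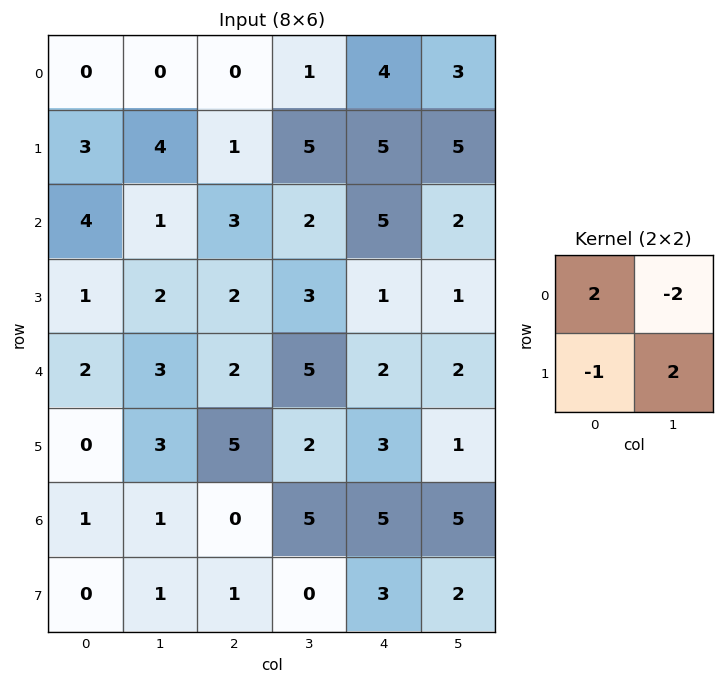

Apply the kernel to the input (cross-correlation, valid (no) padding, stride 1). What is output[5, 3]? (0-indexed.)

3

The receptive field on the input at this output position is [2 3 / 5 5]. Elementwise product with the kernel and sum: 2·2 + 3·-2 + 5·-1 + 5·2.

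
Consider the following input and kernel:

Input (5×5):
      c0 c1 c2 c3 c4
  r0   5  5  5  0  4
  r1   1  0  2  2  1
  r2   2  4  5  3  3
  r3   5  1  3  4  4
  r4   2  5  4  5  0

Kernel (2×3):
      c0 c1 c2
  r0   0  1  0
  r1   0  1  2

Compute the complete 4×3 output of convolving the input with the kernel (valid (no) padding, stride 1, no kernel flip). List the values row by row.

Output[0,0]: The receptive field on the input at this output position is [5 5 5 / 1 0 2]. Elementwise product with the kernel and sum: 5·1 + 0·1 + 2·2.
Output[0,1]: The receptive field on the input at this output position is [5 5 0 / 0 2 2]. Elementwise product with the kernel and sum: 5·1 + 2·1 + 2·2.

9 11 4
14 13 11
11 16 15
14 17 9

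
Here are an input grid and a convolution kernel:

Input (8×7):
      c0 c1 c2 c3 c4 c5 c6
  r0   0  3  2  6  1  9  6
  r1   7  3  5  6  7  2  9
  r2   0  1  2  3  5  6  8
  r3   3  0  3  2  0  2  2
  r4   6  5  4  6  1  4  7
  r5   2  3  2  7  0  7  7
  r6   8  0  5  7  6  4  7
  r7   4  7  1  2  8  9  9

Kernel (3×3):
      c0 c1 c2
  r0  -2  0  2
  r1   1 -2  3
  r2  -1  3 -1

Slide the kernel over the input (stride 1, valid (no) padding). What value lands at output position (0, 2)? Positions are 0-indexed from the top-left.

14

The receptive field on the input at this output position is [2 6 1 / 5 6 7 / 2 3 5]. Elementwise product with the kernel and sum: 2·-2 + 1·2 + 5·1 + 6·-2 + 7·3 + 2·-1 + 3·3 + 5·-1.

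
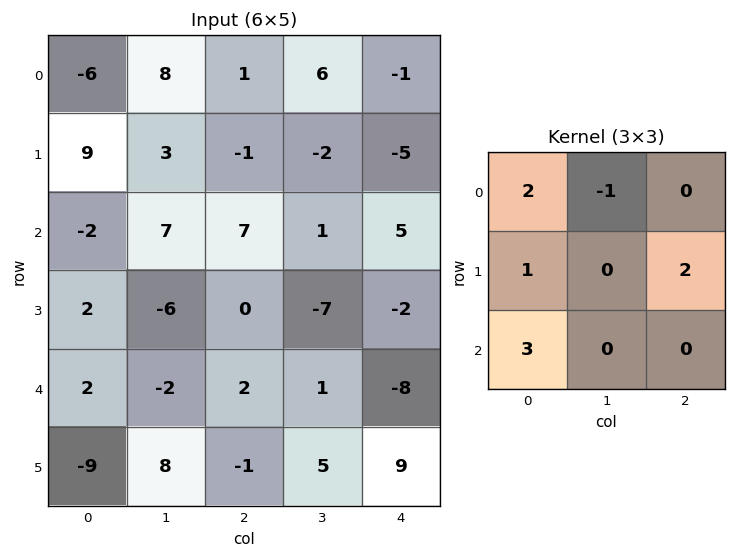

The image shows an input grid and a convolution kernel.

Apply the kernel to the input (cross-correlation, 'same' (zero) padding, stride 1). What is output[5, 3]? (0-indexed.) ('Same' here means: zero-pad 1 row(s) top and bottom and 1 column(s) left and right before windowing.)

The receptive field on the zero-padded input at this output position is [2 1 -8 / -1 5 9 / 0 0 0]. Elementwise product with the kernel and sum: 2·2 + 1·-1 + -1·1 + 9·2 + 0·3.

20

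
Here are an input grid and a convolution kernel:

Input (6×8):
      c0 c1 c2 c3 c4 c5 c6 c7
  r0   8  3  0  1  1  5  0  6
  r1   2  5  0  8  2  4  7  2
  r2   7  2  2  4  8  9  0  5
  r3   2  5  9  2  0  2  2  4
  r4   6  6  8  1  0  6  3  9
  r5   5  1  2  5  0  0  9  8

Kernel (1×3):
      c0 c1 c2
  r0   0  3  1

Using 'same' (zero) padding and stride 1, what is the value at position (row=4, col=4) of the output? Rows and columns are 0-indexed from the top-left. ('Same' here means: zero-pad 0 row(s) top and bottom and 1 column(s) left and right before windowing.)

The receptive field on the zero-padded input at this output position is [1 0 6]. Elementwise product with the kernel and sum: 0·3 + 6·1.

6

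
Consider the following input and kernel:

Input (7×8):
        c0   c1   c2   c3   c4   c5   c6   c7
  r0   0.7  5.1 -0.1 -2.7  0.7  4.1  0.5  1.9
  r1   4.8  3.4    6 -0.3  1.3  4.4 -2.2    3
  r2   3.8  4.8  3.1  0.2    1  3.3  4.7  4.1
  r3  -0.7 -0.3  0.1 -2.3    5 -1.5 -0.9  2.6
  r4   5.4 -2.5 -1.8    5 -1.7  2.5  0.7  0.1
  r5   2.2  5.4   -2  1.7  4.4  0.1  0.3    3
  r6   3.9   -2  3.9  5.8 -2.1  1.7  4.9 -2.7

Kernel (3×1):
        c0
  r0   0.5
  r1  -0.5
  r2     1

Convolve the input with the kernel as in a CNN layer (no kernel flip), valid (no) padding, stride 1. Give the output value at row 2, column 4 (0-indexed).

-3.7

The receptive field on the input at this output position is [1 / 5 / -1.7]. Elementwise product with the kernel and sum: 1·0.5 + 5·-0.5 + -1.7·1.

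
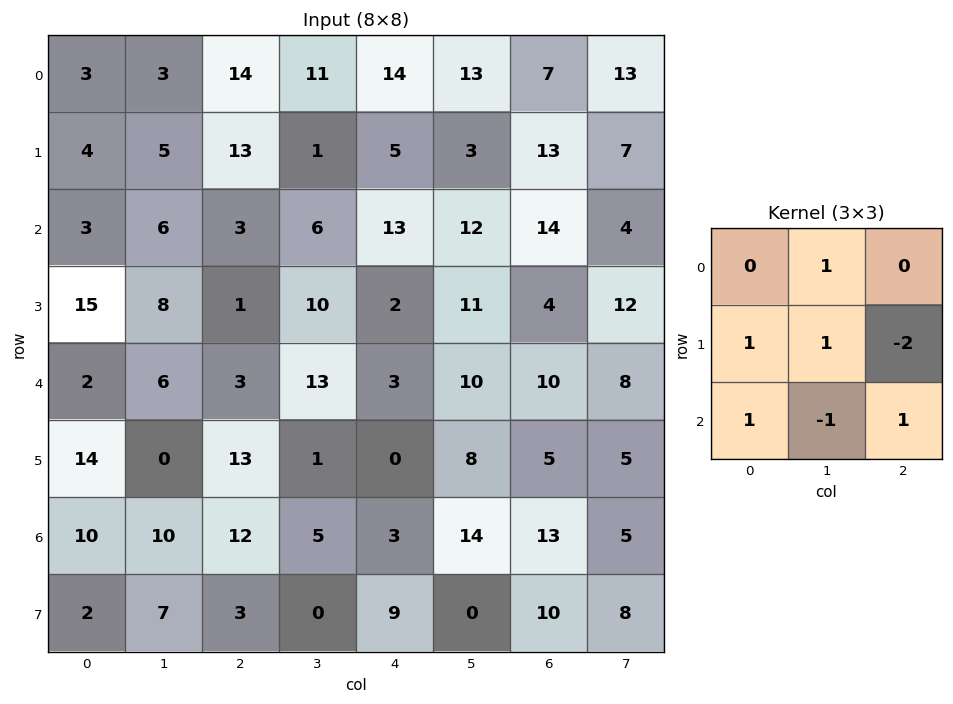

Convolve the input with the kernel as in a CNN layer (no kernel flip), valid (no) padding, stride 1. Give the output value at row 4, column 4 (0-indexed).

The receptive field on the input at this output position is [3 10 10 / 0 8 5 / 3 14 13]. Elementwise product with the kernel and sum: 10·1 + 0·1 + 8·1 + 5·-2 + 3·1 + 14·-1 + 13·1.

10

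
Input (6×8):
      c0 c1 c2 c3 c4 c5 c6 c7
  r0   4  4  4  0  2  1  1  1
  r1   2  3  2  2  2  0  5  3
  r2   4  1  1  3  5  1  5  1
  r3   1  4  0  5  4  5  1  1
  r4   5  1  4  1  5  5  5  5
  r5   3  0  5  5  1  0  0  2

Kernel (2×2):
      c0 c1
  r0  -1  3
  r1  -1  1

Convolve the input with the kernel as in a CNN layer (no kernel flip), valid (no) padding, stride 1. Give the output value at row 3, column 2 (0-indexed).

12

The receptive field on the input at this output position is [0 5 / 4 1]. Elementwise product with the kernel and sum: 0·-1 + 5·3 + 4·-1 + 1·1.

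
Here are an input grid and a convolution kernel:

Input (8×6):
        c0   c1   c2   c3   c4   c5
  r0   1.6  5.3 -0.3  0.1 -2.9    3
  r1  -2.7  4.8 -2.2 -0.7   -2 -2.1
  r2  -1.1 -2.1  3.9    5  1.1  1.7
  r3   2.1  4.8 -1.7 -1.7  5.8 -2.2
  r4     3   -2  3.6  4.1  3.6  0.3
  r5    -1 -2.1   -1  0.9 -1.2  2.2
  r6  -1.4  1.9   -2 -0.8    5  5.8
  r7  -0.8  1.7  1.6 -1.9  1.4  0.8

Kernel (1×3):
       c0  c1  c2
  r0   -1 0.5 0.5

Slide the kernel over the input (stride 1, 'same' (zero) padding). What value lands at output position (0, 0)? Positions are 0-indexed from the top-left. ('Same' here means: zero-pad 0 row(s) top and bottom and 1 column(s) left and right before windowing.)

3.45

The receptive field on the zero-padded input at this output position is [0 1.6 5.3]. Elementwise product with the kernel and sum: 0·-1 + 1.6·0.5 + 5.3·0.5.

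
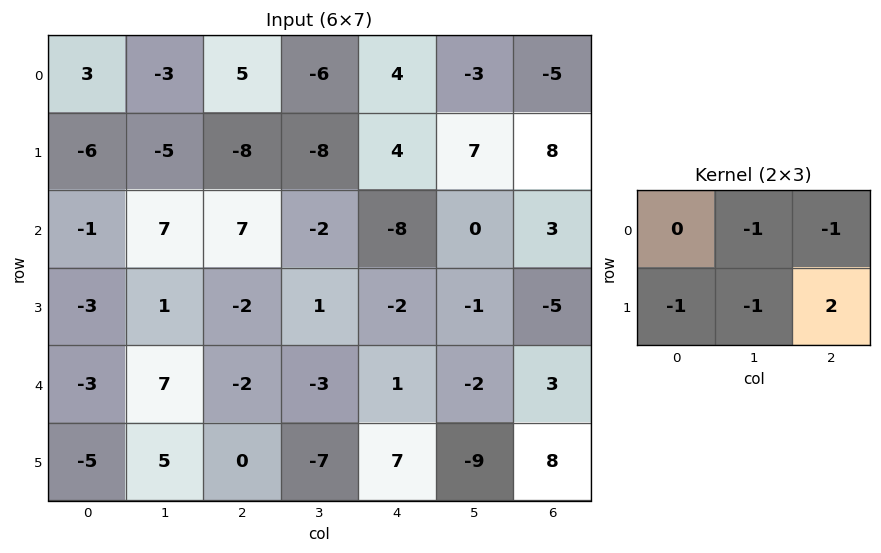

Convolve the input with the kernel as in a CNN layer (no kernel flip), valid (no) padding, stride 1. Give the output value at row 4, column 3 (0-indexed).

-17

The receptive field on the input at this output position is [-3 1 -2 / -7 7 -9]. Elementwise product with the kernel and sum: 1·-1 + -2·-1 + -7·-1 + 7·-1 + -9·2.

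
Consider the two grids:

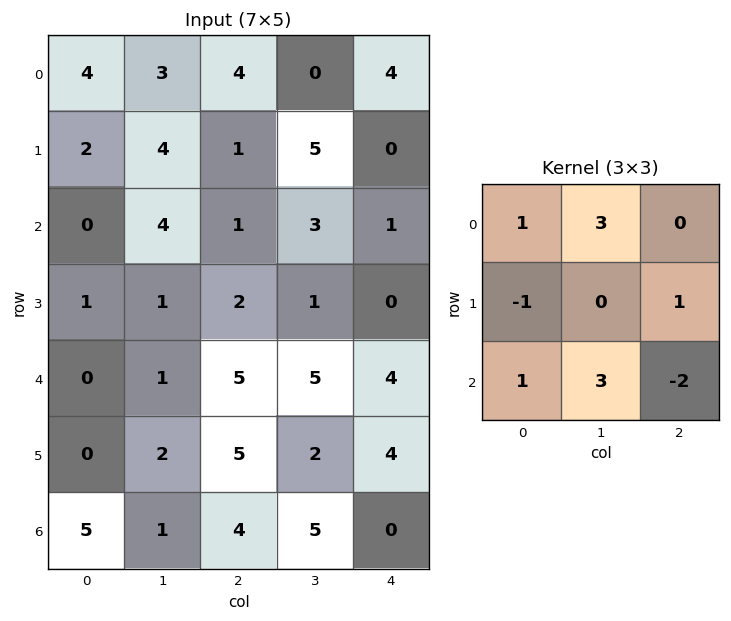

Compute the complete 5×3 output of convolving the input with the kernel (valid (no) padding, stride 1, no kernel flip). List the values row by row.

Output[0,0]: The receptive field on the input at this output position is [4 3 4 / 2 4 1 / 0 4 1]. Elementwise product with the kernel and sum: 4·1 + 3·3 + 2·-1 + 1·1 + 0·1 + 4·3 + 1·-2.

22 17 11
15 11 21
6 13 20
5 24 7
8 19 38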